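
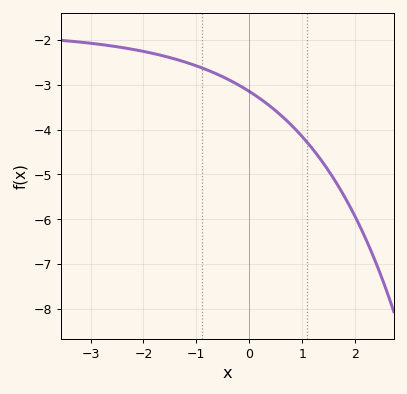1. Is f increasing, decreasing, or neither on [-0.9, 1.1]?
decreasing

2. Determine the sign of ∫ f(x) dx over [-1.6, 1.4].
negative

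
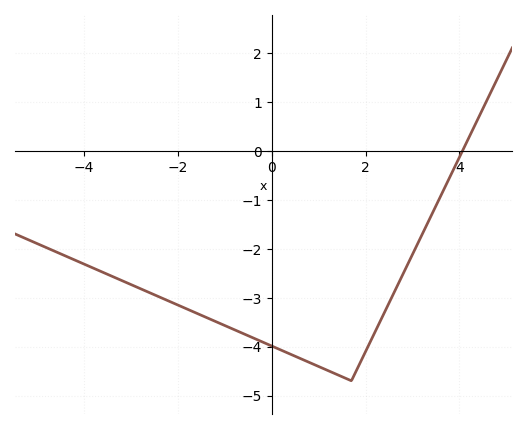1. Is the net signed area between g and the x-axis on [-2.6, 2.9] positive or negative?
negative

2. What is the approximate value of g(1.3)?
-4.5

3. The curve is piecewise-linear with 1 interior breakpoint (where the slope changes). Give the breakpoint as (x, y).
(1.7, -4.7)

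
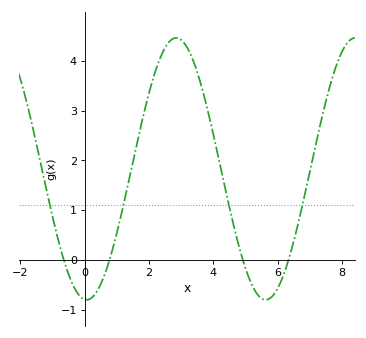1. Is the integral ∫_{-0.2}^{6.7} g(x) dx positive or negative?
positive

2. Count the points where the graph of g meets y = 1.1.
4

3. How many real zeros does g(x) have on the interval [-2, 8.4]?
4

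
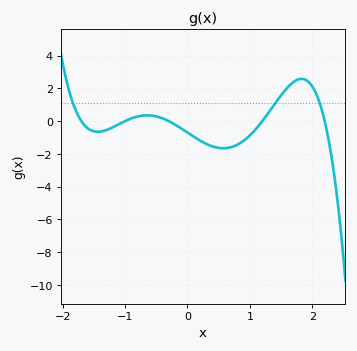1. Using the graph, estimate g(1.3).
0.6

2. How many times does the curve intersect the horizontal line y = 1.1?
3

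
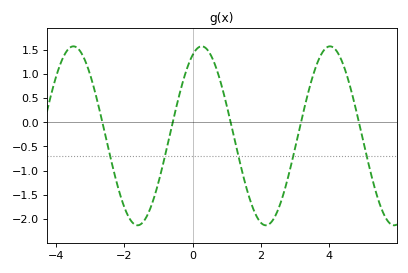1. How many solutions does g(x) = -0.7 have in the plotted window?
5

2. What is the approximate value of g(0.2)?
1.56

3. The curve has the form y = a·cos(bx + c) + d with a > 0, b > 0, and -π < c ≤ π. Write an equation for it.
y = 1.85cos(1.67x - 0.45) - 0.28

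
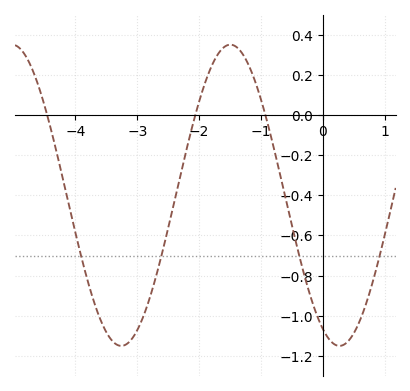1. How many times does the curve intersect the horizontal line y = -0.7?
4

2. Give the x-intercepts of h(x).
-4.46, -2.06, -0.928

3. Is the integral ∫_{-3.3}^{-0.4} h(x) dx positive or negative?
negative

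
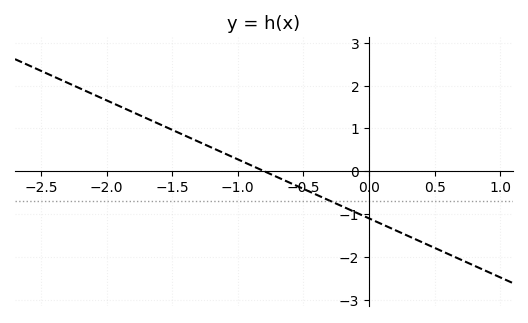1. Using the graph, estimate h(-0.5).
-0.414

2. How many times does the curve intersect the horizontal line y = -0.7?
1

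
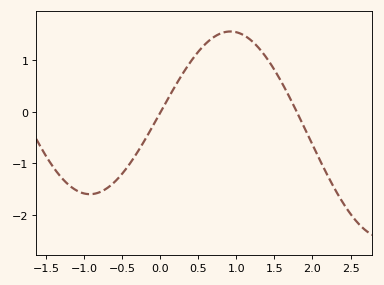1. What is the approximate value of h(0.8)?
1.5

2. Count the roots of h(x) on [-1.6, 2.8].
2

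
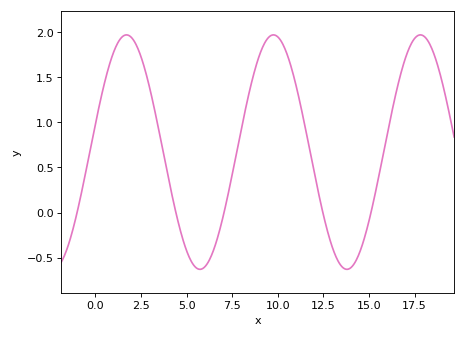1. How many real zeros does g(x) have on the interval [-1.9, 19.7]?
5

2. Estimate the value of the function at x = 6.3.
-0.5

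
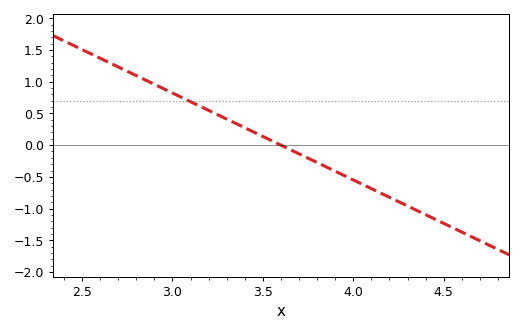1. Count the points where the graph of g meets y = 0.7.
1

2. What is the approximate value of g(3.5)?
0.137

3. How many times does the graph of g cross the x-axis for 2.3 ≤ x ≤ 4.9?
1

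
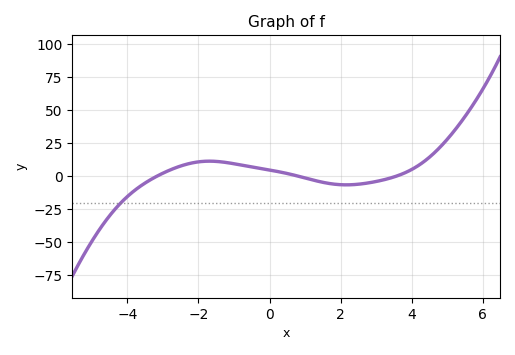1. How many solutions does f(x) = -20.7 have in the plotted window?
1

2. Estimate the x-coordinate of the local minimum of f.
2.2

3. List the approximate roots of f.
-3.2, 0.8, 3.6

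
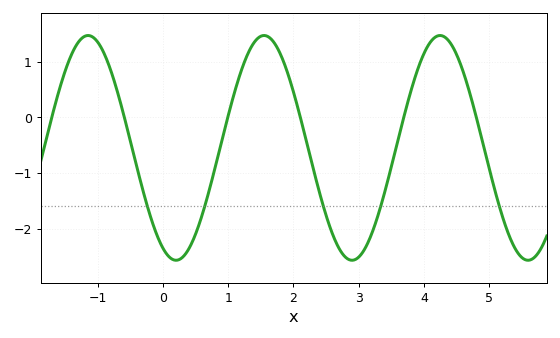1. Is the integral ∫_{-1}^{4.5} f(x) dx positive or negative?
negative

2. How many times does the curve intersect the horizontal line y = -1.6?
5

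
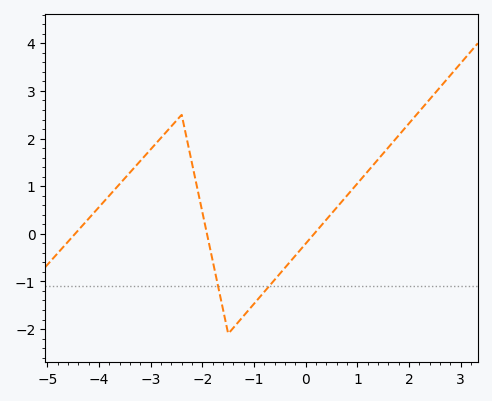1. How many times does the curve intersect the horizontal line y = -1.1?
2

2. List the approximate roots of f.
-4.46, -1.91, 0.163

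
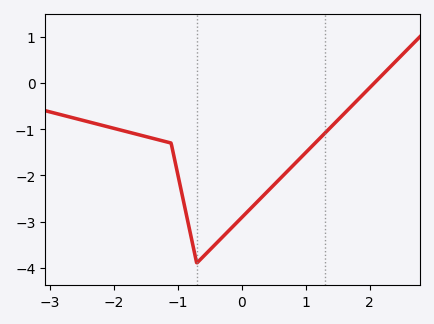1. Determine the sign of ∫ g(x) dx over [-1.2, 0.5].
negative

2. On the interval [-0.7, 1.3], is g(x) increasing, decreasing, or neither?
increasing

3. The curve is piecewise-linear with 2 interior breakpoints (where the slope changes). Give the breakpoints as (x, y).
(-1.1, -1.3); (-0.7, -3.9)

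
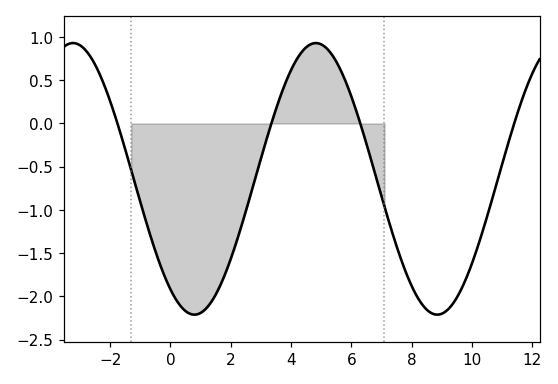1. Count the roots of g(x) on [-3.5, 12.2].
4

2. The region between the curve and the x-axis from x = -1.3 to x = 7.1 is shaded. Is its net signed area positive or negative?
negative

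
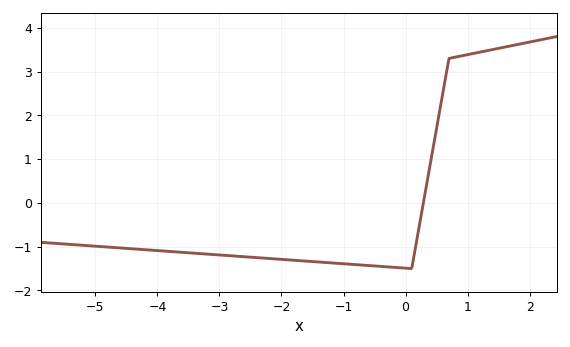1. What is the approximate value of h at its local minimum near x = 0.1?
-1.5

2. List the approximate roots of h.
0.287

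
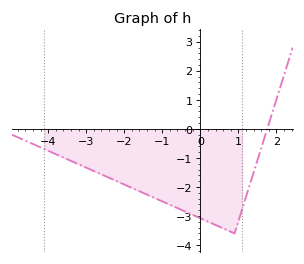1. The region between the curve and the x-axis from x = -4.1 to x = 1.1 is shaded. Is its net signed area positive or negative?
negative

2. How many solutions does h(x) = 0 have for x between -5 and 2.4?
1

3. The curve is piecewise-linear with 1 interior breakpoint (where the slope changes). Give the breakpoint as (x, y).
(0.9, -3.6)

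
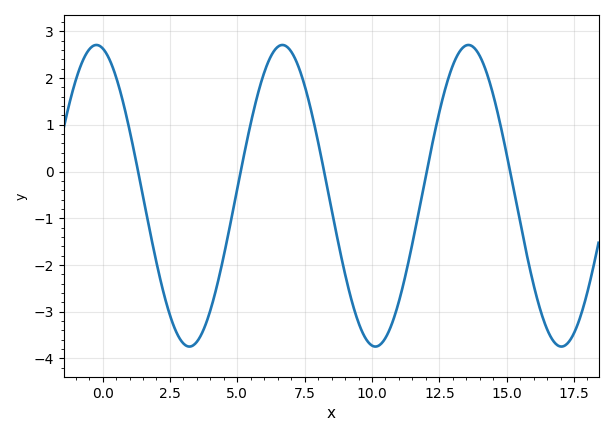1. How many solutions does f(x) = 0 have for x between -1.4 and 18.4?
5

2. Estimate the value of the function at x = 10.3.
-3.7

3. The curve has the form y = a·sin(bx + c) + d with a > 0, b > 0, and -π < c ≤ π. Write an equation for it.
y = 3.23sin(0.91x + 1.8) - 0.52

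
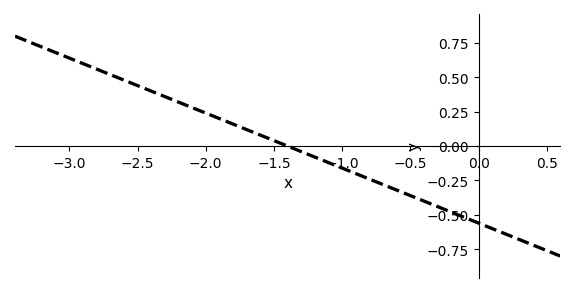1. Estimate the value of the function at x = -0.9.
-0.2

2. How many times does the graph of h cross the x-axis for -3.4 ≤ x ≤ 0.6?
1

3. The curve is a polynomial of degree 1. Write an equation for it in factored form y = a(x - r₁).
y = -0.4(x + 1.4)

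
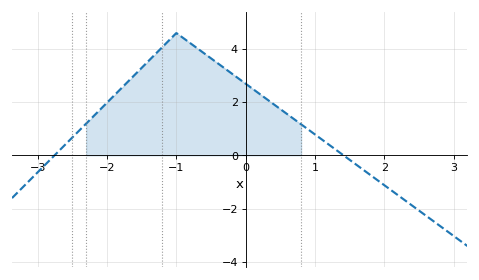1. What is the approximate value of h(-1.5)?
3.2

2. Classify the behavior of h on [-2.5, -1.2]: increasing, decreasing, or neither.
increasing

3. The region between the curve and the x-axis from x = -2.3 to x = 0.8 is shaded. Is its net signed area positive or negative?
positive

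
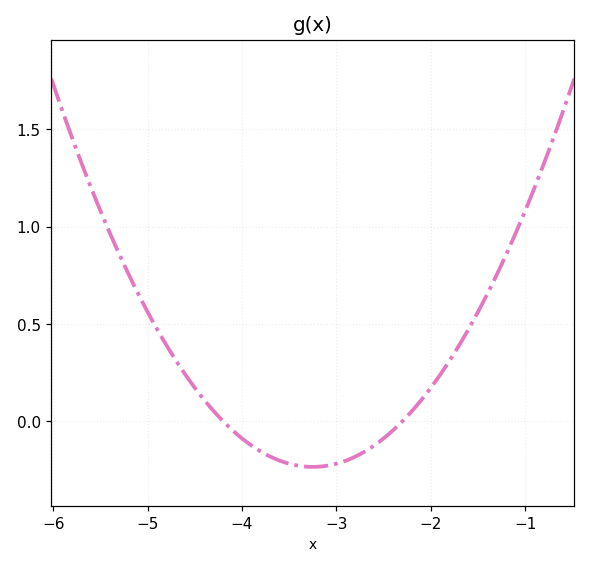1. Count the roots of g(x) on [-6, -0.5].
2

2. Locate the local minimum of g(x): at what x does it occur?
-3.25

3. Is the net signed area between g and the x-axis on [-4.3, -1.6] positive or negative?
negative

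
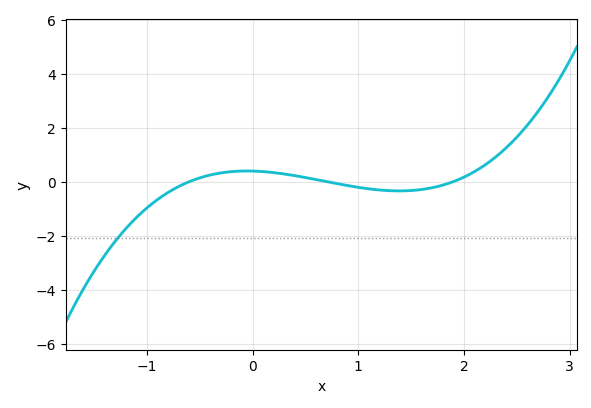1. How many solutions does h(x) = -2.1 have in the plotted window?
1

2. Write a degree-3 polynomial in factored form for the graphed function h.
y = 0.49(x + 0.6)(x - 0.7)(x - 1.9)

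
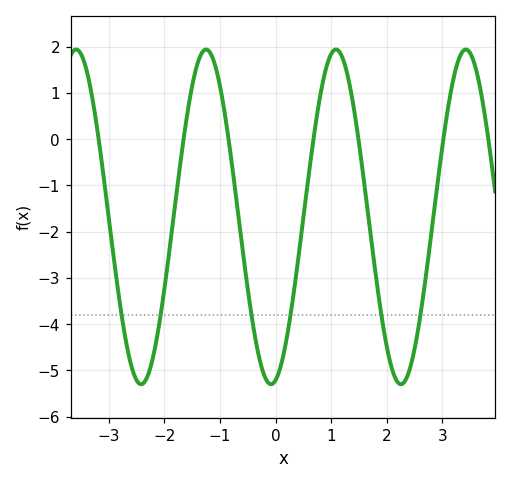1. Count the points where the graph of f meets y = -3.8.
6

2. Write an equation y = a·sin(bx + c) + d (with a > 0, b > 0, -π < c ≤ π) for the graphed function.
y = 3.62sin(2.7x - 1.4) - 1.68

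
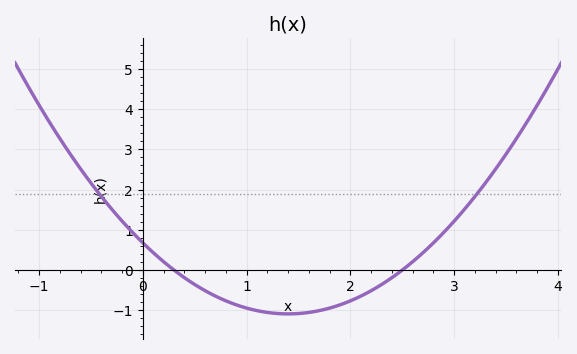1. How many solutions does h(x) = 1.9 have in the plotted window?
2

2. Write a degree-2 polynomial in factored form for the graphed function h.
y = 0.9(x - 0.3)(x - 2.5)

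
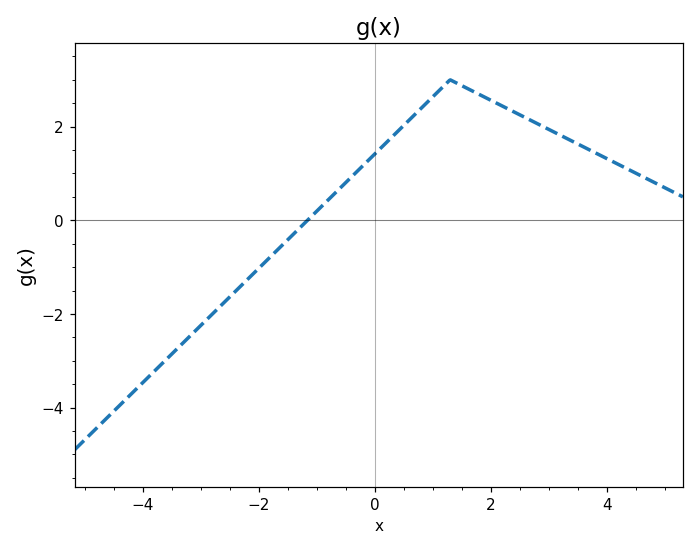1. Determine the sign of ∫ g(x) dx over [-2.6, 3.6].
positive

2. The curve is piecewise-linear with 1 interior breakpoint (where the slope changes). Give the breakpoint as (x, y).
(1.3, 3)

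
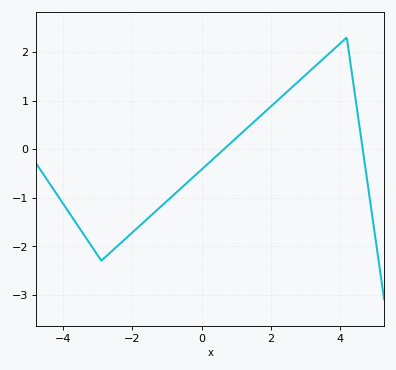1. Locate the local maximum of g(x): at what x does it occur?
4.2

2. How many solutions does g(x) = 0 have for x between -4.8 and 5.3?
2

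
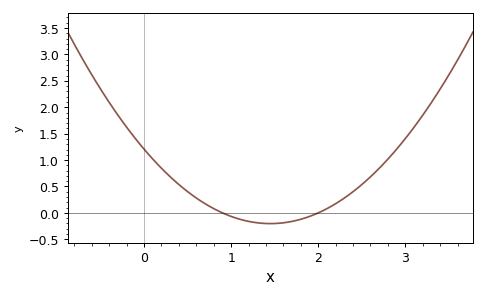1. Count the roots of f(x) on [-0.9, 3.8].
2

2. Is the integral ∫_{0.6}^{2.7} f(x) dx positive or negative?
positive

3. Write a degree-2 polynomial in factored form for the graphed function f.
y = 0.67(x - 0.9)(x - 2)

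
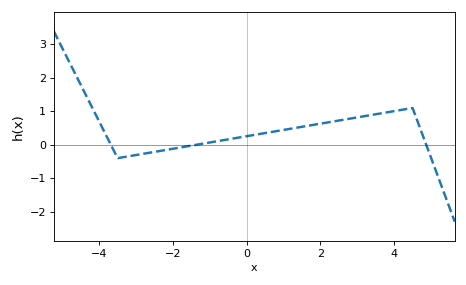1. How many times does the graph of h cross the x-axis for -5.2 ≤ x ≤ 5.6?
3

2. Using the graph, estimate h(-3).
-0.3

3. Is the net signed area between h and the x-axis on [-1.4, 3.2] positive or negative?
positive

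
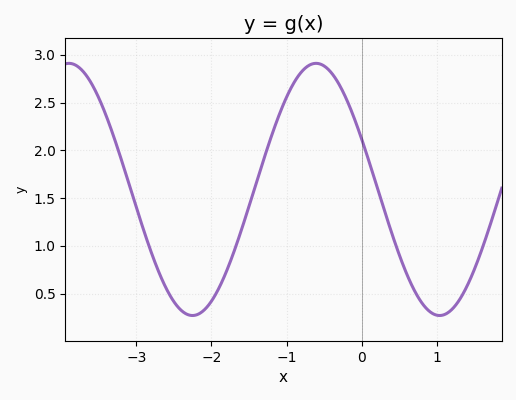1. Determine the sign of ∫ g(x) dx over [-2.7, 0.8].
positive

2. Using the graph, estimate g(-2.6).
0.55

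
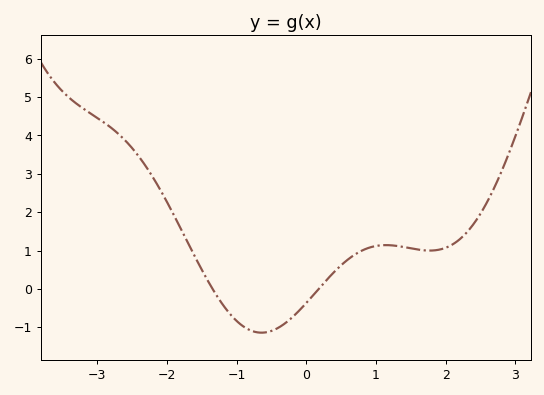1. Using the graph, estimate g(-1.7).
1.21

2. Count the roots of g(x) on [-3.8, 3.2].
2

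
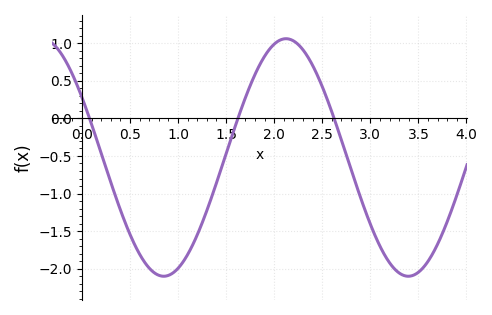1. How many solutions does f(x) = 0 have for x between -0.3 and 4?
3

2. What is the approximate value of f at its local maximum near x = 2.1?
1.06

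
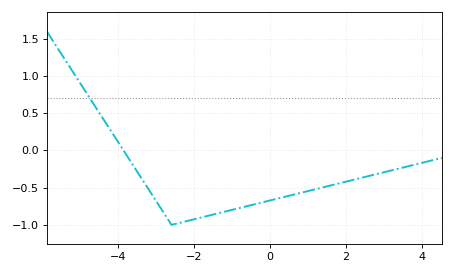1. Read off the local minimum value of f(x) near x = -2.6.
-1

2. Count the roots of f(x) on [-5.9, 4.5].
1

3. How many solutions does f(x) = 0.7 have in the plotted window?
1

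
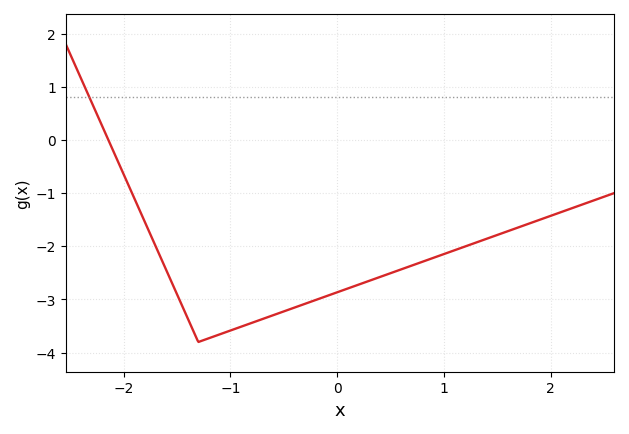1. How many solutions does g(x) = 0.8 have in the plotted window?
1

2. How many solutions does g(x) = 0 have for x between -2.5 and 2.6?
1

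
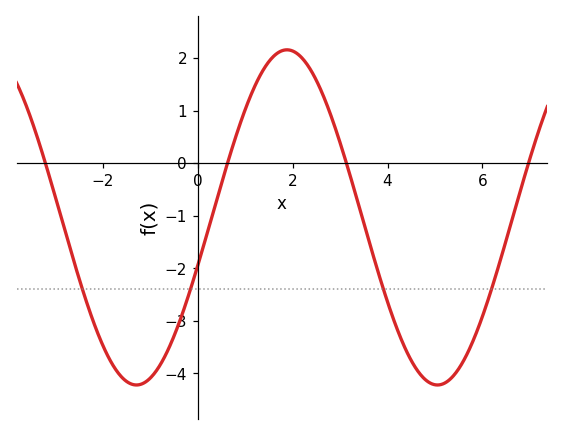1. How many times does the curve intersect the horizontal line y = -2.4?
4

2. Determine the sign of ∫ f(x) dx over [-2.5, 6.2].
negative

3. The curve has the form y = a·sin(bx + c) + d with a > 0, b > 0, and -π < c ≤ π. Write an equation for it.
y = 3.19sin(0.99x - 0.29) - 1.03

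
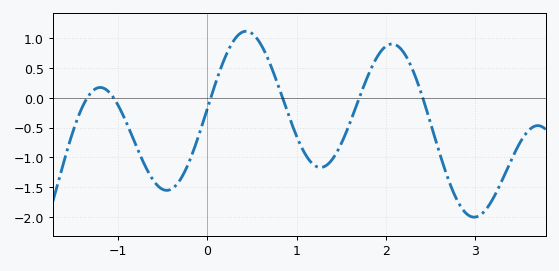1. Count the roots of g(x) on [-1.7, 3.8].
6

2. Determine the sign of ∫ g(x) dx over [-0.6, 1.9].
negative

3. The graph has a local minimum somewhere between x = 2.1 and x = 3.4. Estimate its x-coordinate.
3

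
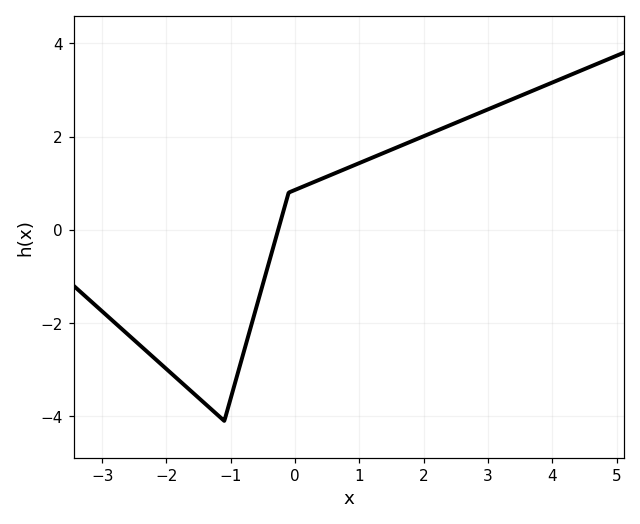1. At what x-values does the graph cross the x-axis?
-0.2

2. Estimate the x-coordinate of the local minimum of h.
-1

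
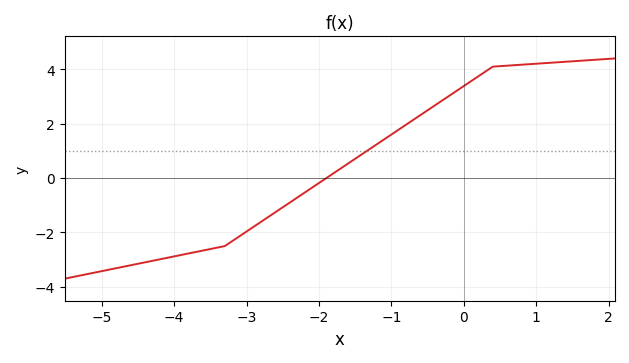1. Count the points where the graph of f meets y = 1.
1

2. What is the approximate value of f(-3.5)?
-2.6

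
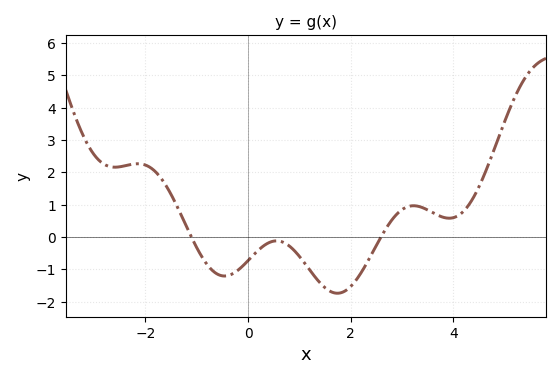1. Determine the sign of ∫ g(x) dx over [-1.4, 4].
negative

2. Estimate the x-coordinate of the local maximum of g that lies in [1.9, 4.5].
3.2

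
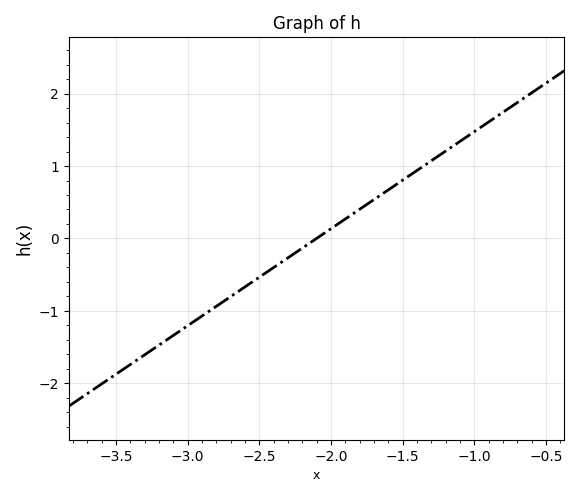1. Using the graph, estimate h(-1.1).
1.34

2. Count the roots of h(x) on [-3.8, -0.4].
1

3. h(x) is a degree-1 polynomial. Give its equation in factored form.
y = 1.34(x + 2.1)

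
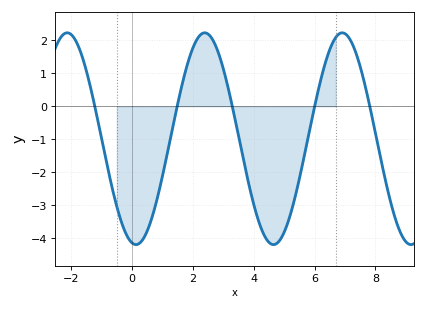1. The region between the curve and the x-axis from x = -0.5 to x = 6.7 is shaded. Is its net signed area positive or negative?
negative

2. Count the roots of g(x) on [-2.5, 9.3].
5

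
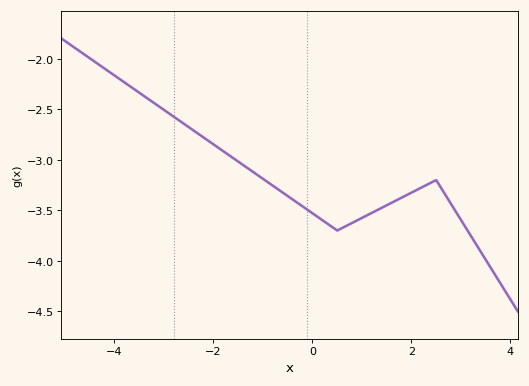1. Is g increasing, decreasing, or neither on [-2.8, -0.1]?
decreasing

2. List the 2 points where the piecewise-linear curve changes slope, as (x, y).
(0.5, -3.7); (2.5, -3.2)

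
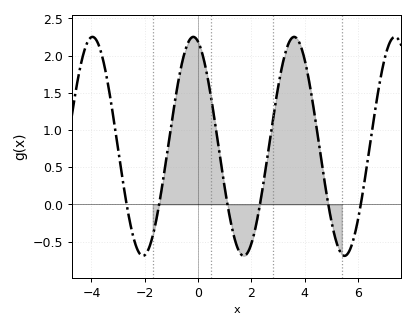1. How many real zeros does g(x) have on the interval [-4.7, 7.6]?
6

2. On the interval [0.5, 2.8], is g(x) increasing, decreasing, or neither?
neither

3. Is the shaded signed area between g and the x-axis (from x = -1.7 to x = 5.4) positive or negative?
positive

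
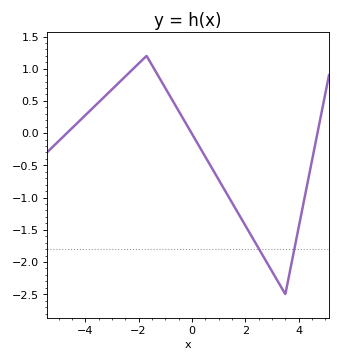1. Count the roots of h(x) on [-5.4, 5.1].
3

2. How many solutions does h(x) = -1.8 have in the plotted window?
2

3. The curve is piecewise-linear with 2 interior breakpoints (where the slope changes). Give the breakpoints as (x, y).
(-1.7, 1.2); (3.5, -2.5)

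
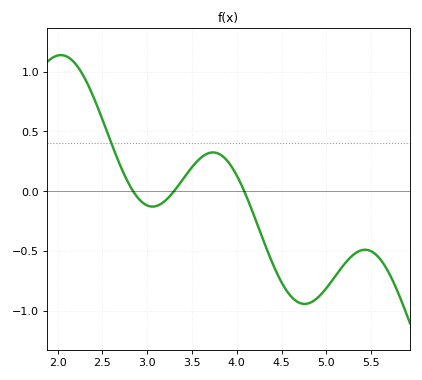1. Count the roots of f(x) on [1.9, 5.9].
3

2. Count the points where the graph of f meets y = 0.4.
1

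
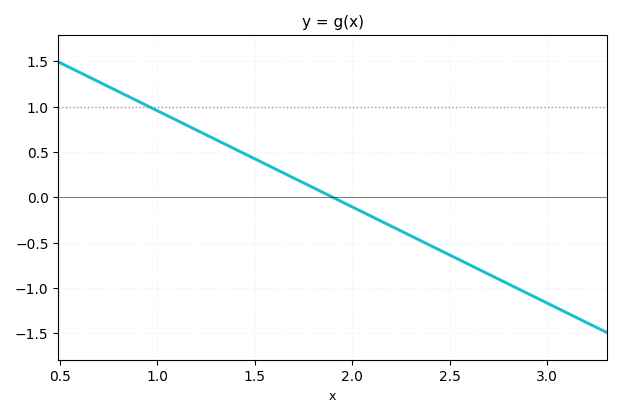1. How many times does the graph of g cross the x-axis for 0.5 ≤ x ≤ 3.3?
1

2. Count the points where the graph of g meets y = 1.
1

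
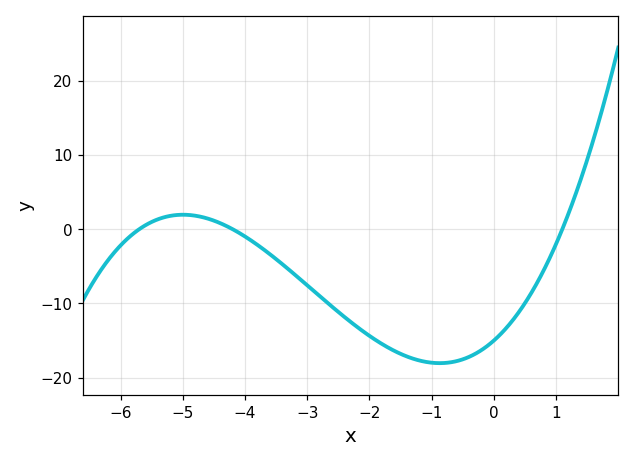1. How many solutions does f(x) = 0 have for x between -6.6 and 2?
3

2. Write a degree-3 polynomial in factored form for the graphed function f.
y = 0.57(x + 5.7)(x + 4.2)(x - 1.1)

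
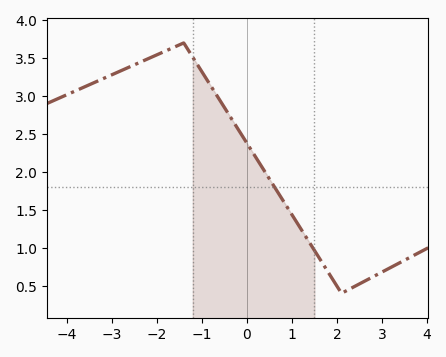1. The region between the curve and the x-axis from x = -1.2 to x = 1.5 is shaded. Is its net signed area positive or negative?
positive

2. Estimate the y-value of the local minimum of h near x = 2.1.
0.4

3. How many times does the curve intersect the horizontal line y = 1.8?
1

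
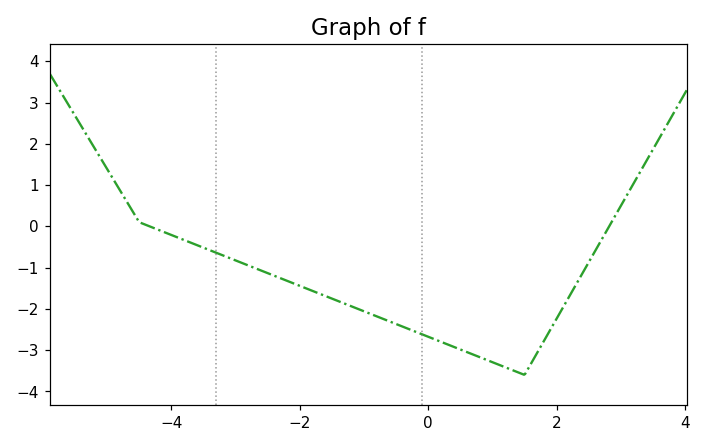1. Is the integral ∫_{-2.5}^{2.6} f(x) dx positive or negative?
negative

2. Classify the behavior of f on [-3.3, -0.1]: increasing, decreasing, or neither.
decreasing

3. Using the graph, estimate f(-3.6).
-0.455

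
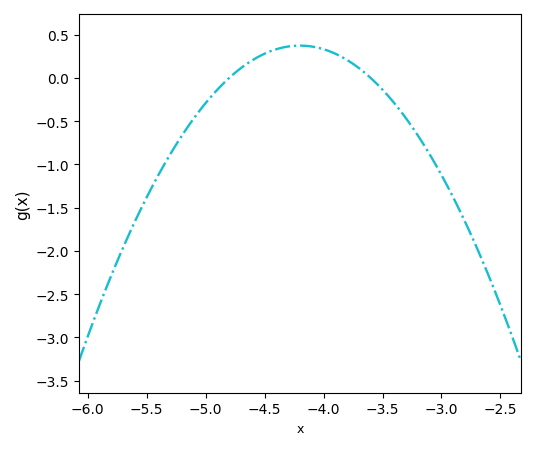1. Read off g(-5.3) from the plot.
-0.9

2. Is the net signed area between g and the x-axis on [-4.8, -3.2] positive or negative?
positive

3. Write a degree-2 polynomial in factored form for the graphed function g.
y = -1.04(x + 4.8)(x + 3.6)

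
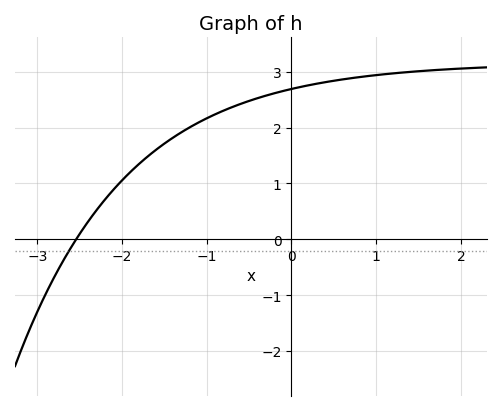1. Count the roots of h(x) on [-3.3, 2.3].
1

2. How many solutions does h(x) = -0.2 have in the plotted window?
1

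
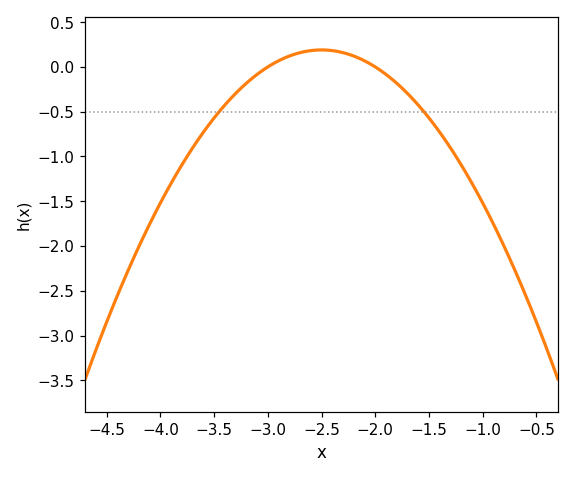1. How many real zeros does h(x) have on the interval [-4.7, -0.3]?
2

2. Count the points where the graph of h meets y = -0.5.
2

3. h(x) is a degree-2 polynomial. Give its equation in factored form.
y = -0.76(x + 3)(x + 2)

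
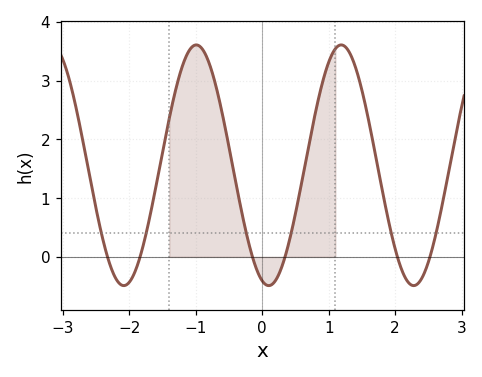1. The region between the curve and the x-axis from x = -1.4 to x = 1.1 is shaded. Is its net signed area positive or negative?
positive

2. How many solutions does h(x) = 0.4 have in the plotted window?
6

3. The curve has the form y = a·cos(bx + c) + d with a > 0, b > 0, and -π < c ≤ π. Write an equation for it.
y = 2.05cos(2.9x + 2.9) + 1.56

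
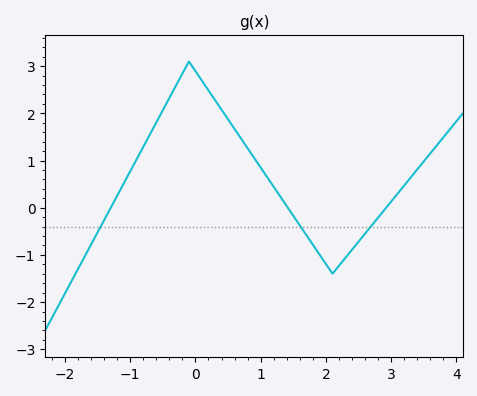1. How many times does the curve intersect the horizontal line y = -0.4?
3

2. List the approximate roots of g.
-1.3, 1.42, 2.92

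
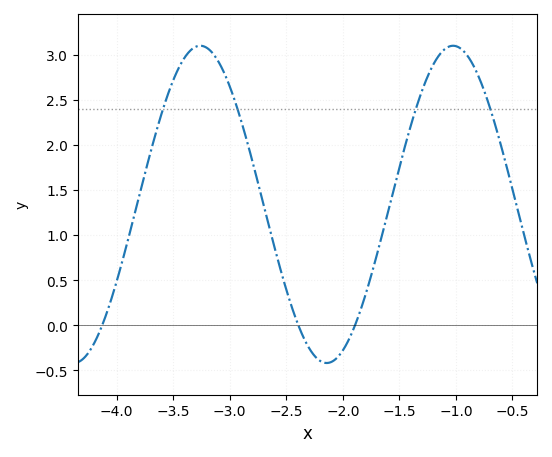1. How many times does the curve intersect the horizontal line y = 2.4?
4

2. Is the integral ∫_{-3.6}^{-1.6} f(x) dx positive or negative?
positive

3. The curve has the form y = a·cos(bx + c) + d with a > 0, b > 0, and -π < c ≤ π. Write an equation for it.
y = 1.76cos(2.8x + 2.9) + 1.34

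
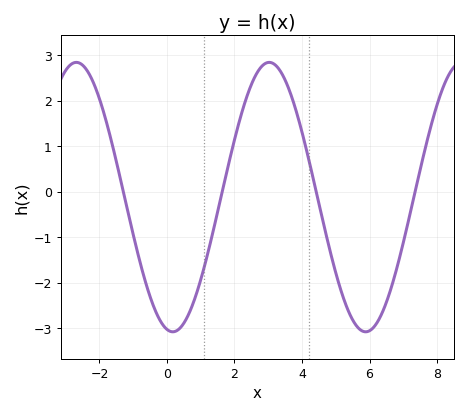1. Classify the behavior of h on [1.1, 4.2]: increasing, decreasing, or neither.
neither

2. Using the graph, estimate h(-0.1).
-2.9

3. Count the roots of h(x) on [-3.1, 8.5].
4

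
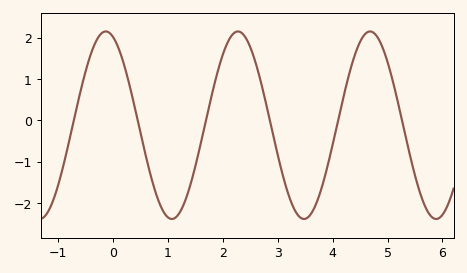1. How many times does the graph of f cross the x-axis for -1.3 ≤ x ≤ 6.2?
6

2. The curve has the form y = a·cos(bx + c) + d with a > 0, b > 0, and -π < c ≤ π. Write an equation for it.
y = 2.27cos(2.61x + 0.35) - 0.12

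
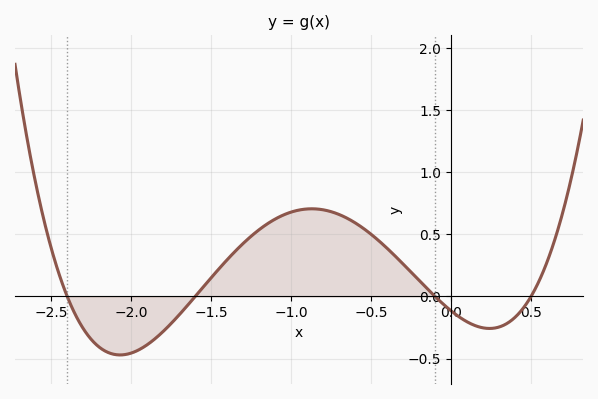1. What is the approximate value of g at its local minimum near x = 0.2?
-0.258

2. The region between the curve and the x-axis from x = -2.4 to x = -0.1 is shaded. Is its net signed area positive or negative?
positive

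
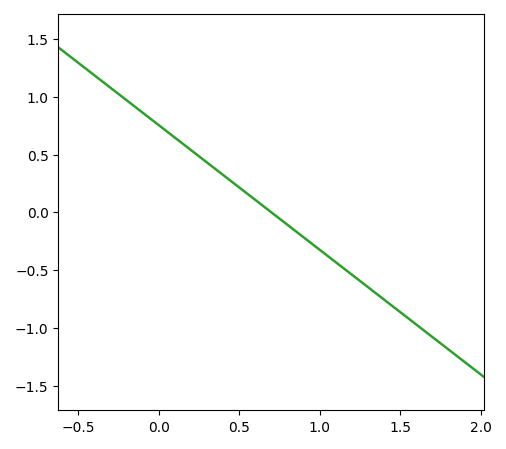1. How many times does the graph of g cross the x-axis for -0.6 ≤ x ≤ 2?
1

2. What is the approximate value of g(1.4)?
-0.75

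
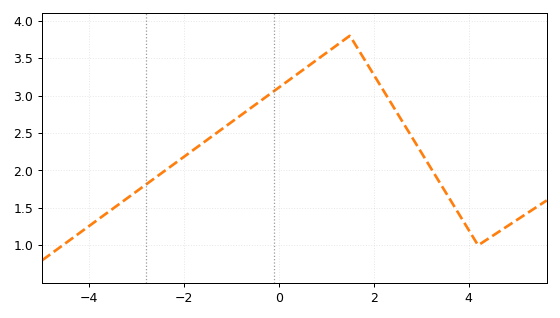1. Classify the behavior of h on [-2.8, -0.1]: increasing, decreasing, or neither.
increasing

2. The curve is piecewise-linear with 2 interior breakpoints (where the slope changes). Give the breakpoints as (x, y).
(1.5, 3.8); (4.2, 1)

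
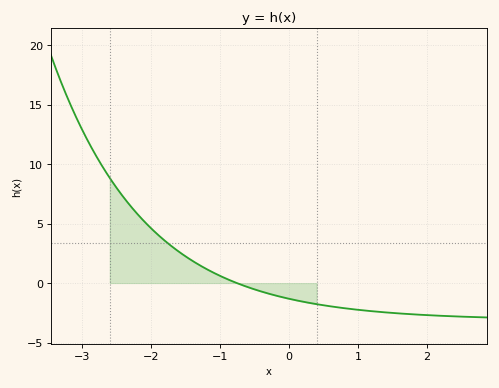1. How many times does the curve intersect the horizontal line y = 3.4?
1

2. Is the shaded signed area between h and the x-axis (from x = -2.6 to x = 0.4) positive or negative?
positive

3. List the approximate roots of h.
-0.8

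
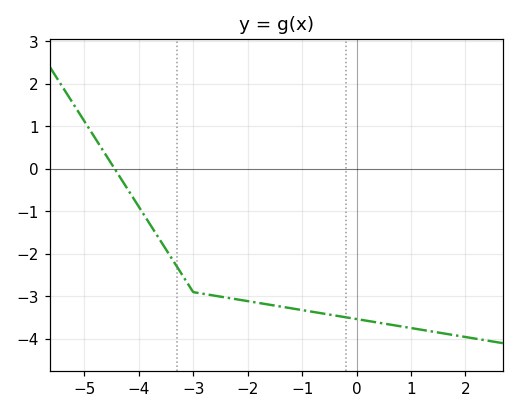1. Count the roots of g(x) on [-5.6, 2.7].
1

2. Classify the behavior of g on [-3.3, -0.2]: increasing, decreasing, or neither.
decreasing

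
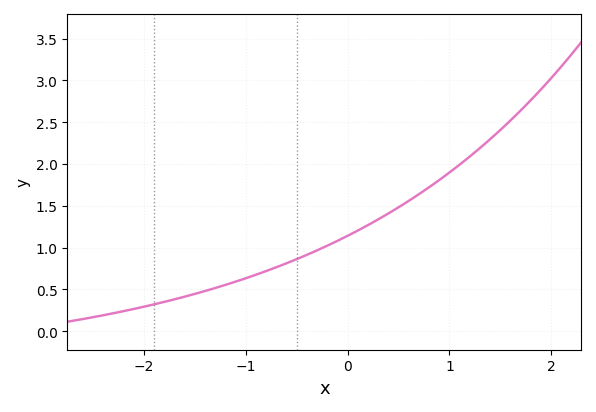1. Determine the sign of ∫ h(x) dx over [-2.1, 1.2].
positive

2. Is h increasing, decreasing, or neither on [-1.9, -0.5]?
increasing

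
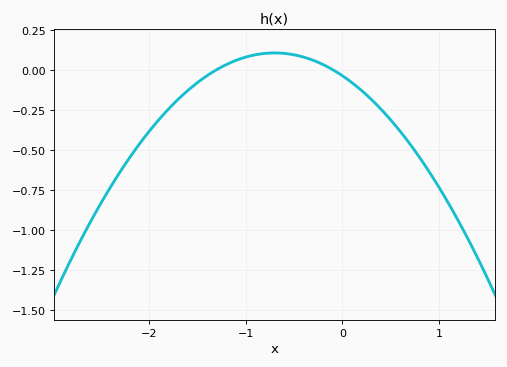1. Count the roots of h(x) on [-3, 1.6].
2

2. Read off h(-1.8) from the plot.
-0.24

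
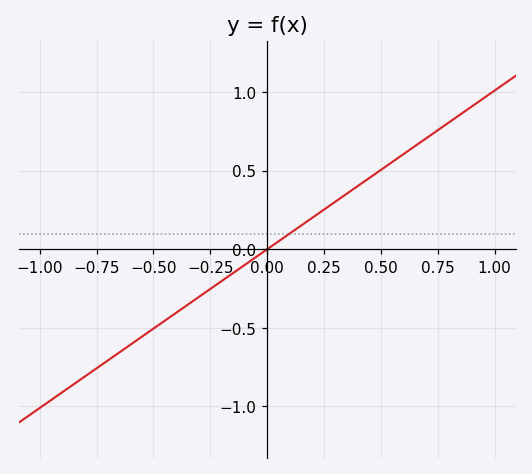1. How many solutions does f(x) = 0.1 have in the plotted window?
1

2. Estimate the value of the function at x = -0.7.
-0.707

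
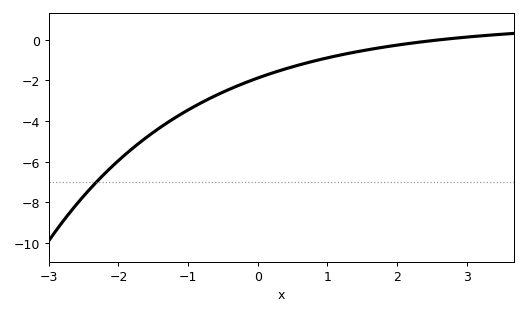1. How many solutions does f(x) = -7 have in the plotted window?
1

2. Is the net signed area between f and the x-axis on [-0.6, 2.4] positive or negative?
negative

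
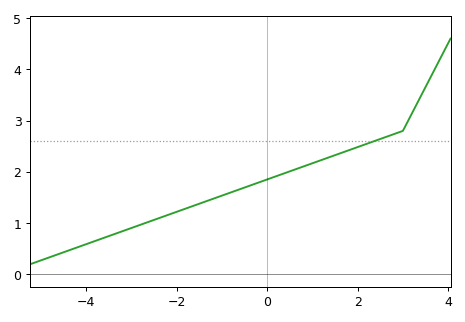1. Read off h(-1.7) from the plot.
1.32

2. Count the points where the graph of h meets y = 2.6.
1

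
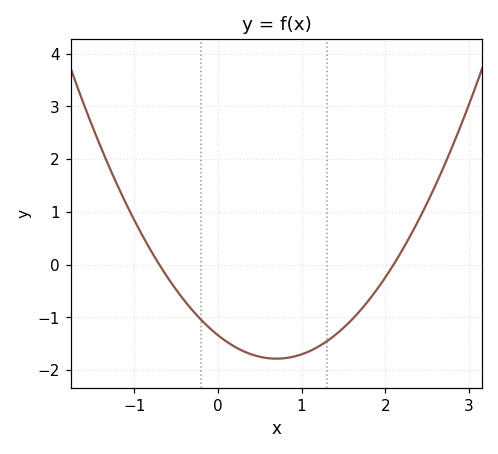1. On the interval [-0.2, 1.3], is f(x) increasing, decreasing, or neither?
neither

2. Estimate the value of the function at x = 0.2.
-1.6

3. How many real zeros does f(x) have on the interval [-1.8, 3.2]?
2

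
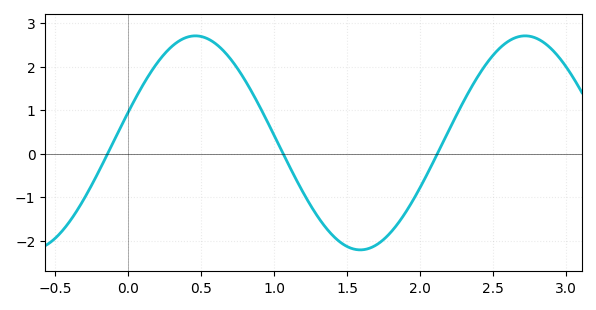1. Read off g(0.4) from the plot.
2.67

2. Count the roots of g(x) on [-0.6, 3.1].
3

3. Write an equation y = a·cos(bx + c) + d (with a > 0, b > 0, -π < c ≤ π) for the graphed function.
y = 2.46cos(2.78x - 1.28) + 0.25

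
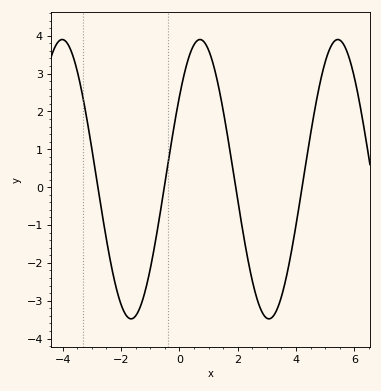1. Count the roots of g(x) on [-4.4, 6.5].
4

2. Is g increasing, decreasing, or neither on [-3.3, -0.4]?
neither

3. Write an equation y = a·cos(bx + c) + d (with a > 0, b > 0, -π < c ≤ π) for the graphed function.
y = 3.69cos(1.33x - 0.94) + 0.21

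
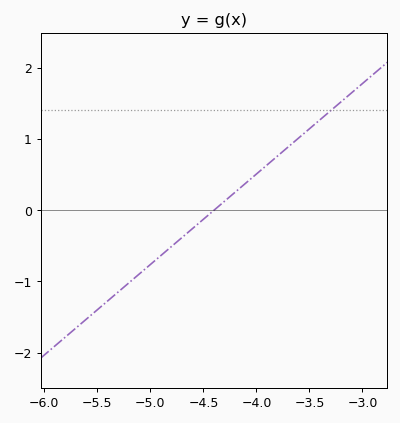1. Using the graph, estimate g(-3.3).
1.4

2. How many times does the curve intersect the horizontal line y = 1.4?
1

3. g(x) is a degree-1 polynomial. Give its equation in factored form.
y = 1.27(x + 4.4)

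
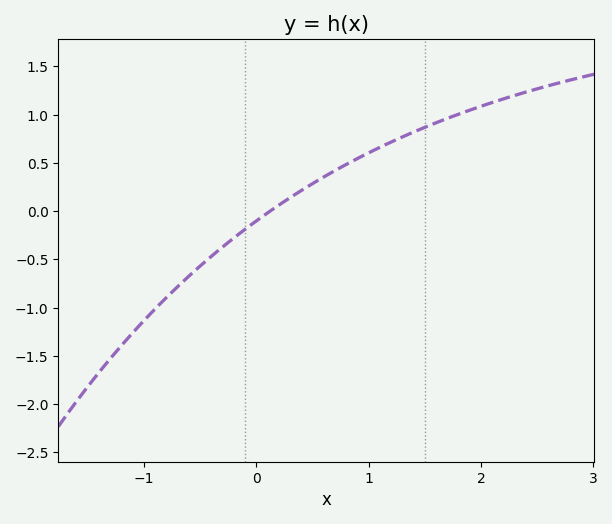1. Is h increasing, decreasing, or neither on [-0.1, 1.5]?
increasing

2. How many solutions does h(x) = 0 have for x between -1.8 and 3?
1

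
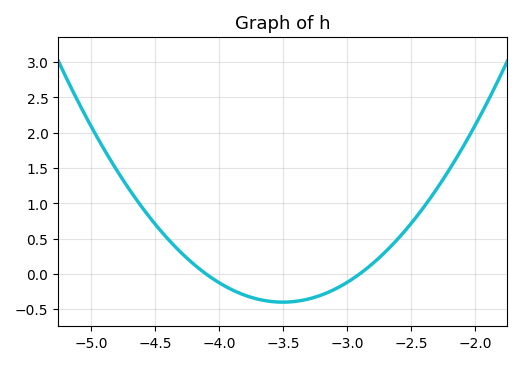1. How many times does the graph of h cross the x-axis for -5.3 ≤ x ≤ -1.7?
2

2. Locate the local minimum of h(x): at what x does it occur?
-3.5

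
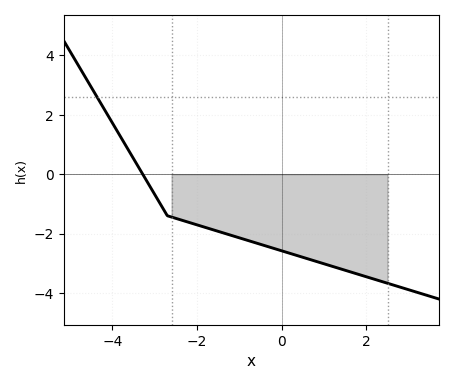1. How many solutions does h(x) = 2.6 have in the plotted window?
1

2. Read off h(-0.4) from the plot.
-2.41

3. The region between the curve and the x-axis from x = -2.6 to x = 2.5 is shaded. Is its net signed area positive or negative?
negative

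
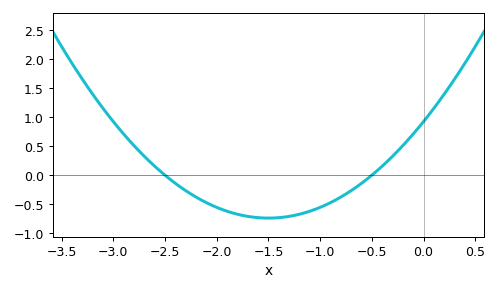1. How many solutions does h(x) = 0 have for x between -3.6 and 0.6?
2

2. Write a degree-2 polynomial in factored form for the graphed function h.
y = 0.74(x + 2.5)(x + 0.5)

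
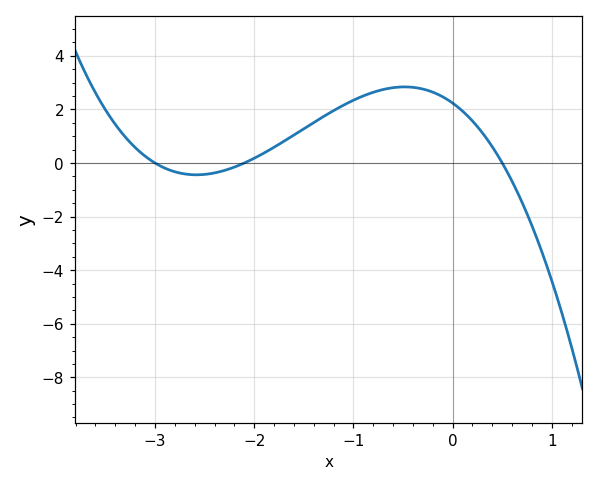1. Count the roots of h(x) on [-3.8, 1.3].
3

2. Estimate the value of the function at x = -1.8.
0.588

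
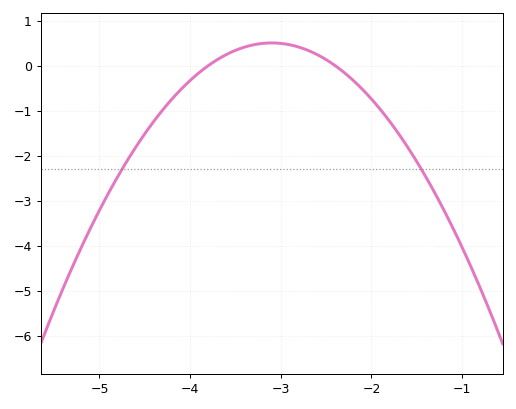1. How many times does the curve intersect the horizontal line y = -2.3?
2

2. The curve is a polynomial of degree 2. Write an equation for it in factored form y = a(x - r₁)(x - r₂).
y = -1.03(x + 3.8)(x + 2.4)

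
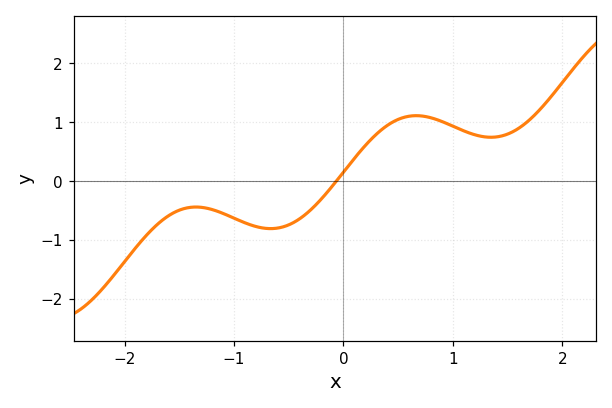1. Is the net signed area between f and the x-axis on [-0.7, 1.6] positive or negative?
positive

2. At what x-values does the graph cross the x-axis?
-0.066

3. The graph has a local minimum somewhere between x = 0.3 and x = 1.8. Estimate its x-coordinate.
1.35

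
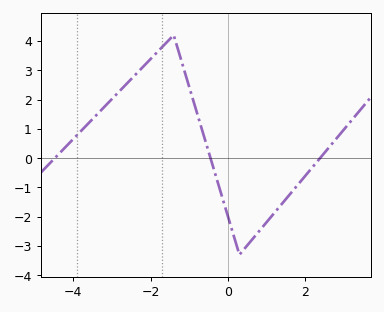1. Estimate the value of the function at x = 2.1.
-0.457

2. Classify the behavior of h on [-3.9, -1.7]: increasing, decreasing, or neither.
increasing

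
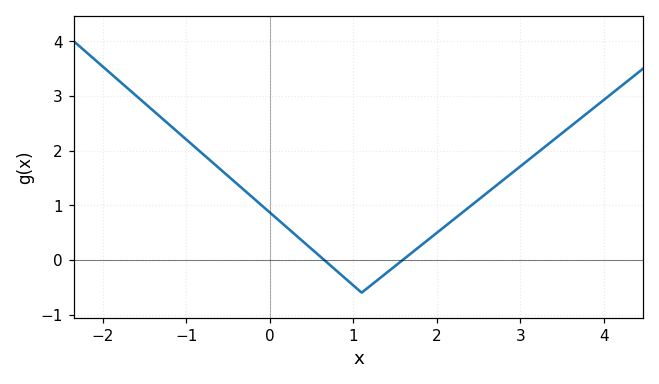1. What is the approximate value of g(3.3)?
2.1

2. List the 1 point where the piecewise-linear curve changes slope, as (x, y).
(1.1, -0.6)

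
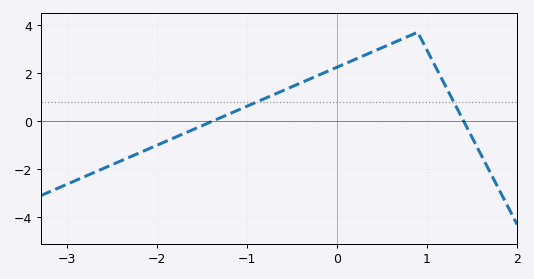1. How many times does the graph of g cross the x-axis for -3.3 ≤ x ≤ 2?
2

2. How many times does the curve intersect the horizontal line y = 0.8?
2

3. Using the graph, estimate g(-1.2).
0.2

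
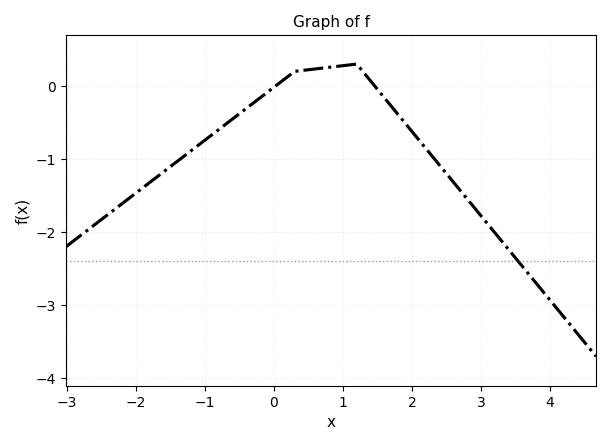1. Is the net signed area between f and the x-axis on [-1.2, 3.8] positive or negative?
negative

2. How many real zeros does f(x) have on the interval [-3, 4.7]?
2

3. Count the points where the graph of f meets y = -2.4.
1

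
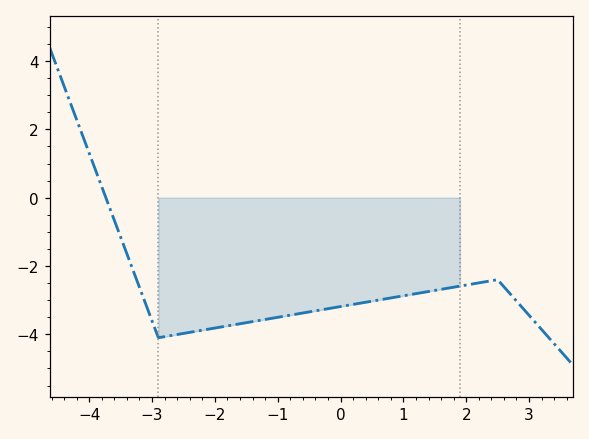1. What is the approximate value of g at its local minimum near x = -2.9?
-4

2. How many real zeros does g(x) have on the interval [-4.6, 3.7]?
1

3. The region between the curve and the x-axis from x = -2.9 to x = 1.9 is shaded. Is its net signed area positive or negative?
negative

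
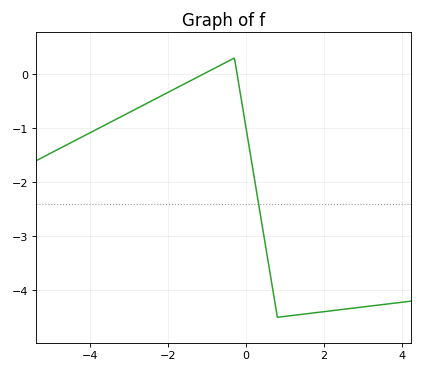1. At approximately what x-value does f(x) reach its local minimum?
0.804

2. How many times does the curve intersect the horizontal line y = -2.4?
1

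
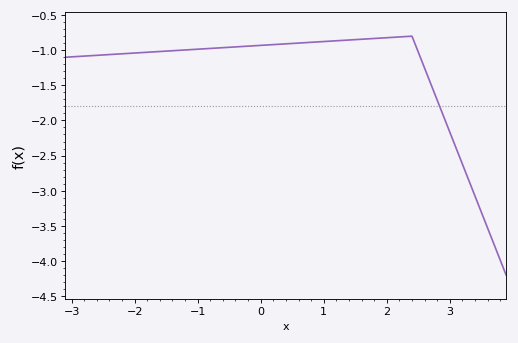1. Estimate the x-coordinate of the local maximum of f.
2.4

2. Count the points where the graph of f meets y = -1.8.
1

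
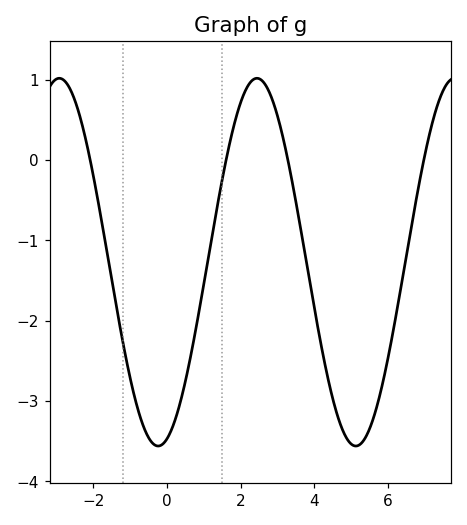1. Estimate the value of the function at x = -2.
-0.2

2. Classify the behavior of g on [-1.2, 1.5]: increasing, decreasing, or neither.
neither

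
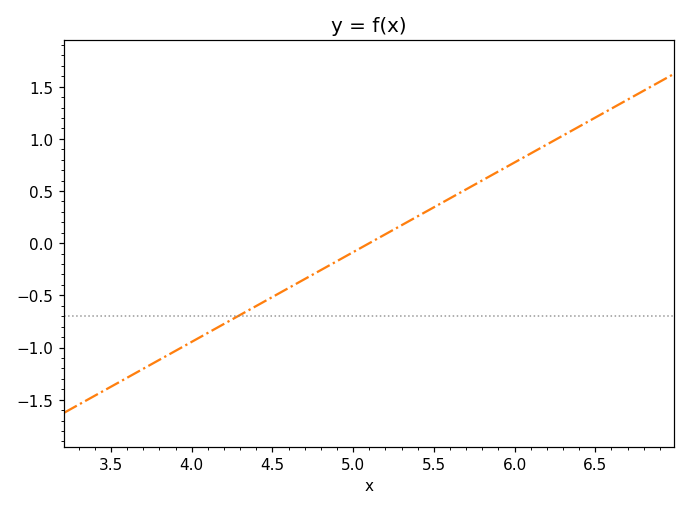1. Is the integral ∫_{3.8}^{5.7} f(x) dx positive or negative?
negative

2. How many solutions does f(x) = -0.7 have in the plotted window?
1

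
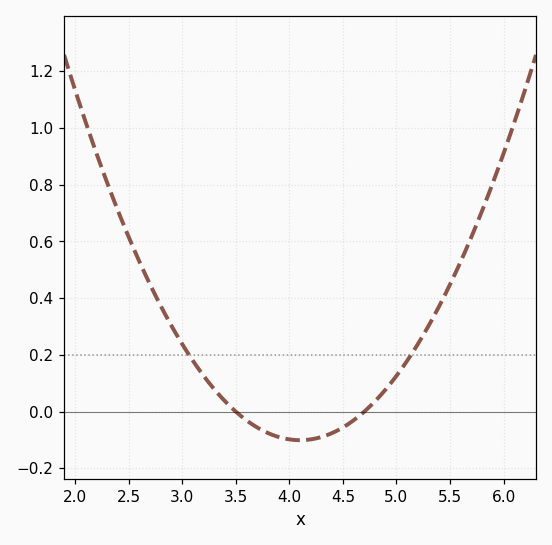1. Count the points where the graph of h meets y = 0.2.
2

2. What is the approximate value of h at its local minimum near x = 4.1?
-0.1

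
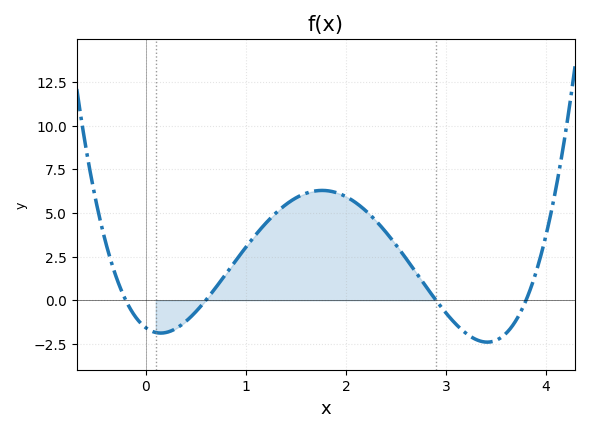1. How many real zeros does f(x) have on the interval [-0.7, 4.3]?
4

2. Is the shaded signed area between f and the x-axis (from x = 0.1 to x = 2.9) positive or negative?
positive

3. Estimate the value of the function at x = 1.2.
4.42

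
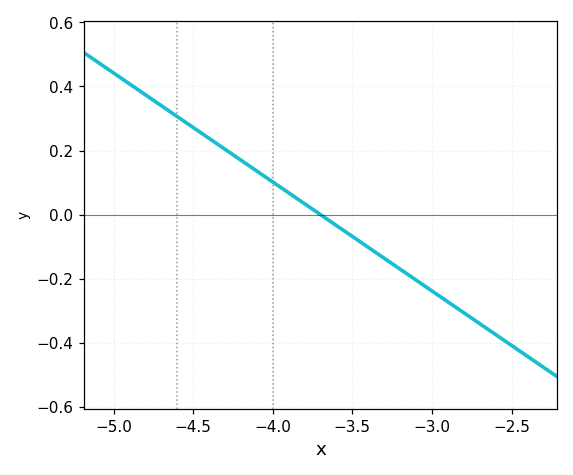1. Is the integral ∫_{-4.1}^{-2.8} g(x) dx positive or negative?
negative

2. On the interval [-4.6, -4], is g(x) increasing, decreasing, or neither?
decreasing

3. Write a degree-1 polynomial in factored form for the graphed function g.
y = -0.34(x + 3.7)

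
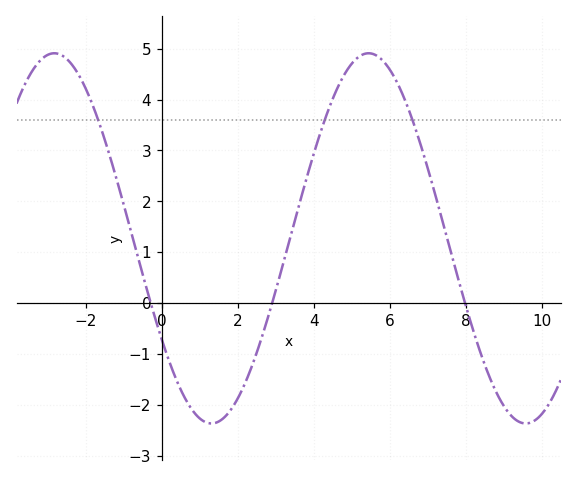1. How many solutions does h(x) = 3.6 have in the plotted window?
3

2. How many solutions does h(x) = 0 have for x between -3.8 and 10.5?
3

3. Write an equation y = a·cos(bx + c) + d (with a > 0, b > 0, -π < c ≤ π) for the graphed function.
y = 3.64cos(0.76x + 2.2) + 1.27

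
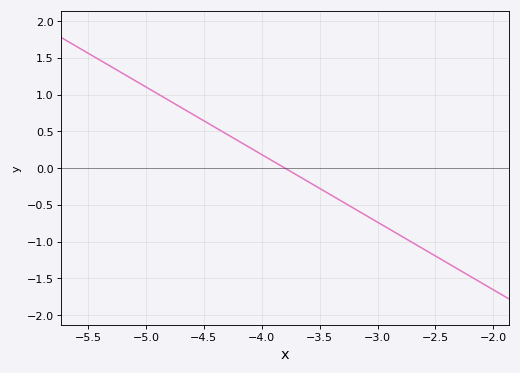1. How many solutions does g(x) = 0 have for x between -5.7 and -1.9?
1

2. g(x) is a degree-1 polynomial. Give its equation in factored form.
y = -0.92(x + 3.8)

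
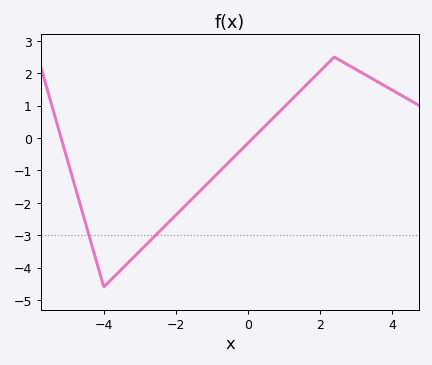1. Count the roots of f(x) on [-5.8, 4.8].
2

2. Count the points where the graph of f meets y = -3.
2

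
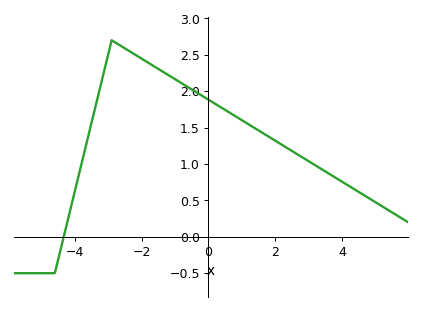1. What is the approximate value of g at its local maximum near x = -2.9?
2.7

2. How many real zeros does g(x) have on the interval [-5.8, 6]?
1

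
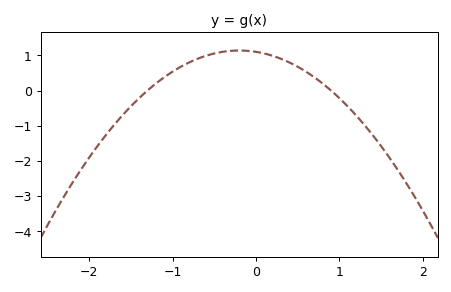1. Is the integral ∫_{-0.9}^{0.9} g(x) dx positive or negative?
positive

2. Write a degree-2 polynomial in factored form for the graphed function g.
y = -0.94(x + 1.3)(x - 0.9)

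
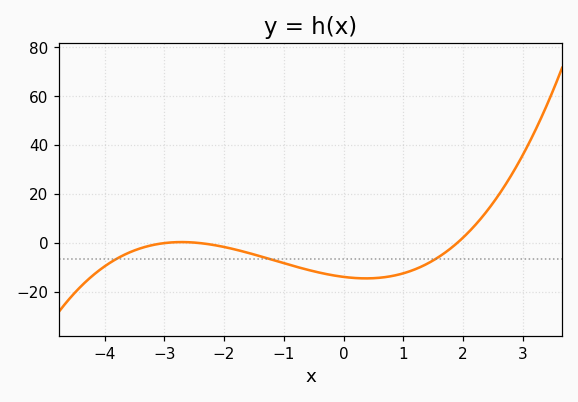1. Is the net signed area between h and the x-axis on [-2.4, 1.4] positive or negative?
negative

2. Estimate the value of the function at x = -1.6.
-4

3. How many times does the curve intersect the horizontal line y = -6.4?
3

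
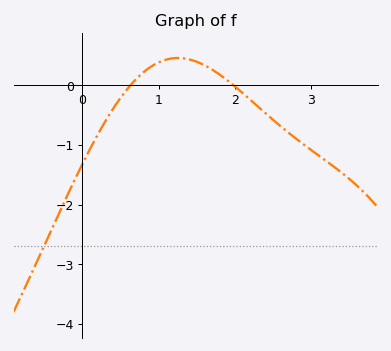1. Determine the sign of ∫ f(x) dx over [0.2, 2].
positive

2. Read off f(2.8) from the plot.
-0.9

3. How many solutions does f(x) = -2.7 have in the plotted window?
1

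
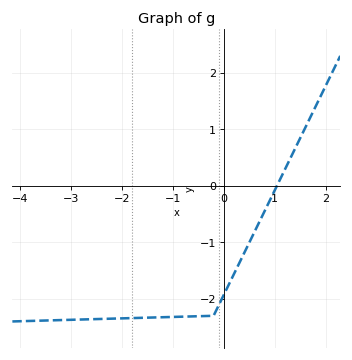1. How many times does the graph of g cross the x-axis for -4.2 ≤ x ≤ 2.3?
1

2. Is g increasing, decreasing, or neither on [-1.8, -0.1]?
increasing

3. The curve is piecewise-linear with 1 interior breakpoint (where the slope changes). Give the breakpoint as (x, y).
(-0.2, -2.3)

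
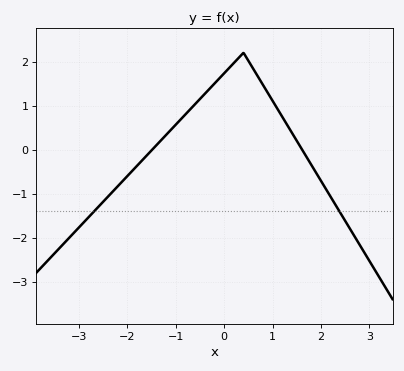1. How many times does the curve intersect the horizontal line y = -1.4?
2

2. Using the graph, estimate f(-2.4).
-1.07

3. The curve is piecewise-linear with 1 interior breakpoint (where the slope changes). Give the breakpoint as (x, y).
(0.4, 2.2)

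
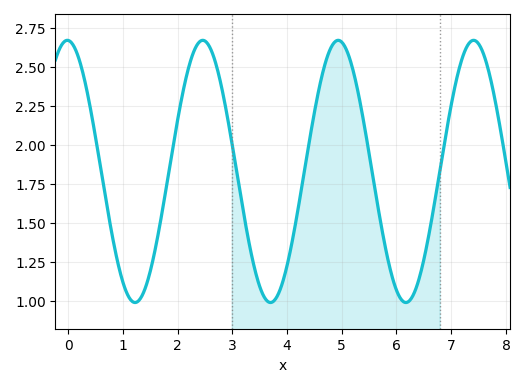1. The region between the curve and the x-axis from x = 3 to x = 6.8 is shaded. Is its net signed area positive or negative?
positive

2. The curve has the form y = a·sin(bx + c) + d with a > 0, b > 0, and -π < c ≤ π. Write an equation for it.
y = 0.84sin(2.54x + 1.6) + 1.83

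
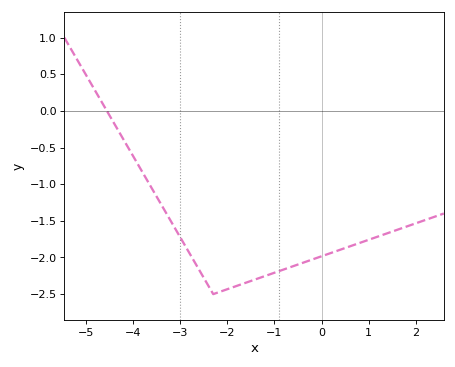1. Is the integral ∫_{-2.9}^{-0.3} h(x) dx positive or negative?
negative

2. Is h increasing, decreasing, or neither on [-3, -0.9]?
neither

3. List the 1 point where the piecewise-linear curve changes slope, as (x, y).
(-2.3, -2.5)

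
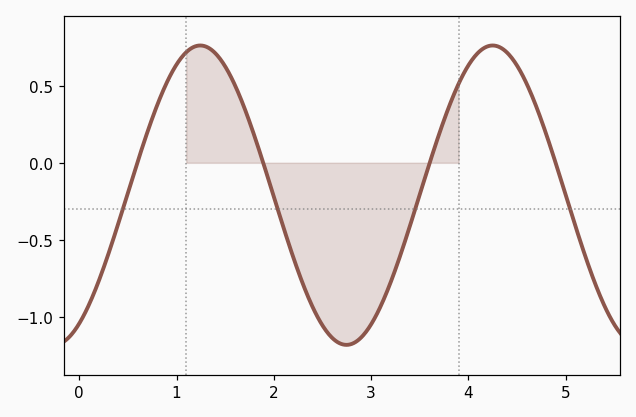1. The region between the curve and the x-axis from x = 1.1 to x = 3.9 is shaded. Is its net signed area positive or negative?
negative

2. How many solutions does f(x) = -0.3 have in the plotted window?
4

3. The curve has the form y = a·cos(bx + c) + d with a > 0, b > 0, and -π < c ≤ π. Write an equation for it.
y = 0.97cos(2.09x - 2.6) - 0.21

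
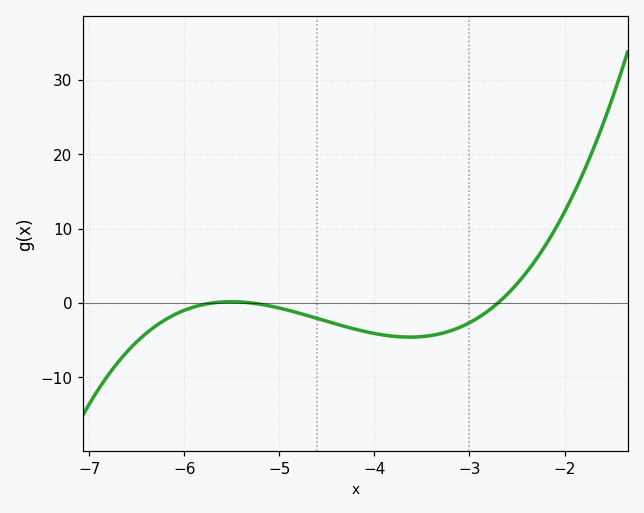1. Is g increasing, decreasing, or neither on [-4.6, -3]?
neither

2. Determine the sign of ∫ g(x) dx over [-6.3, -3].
negative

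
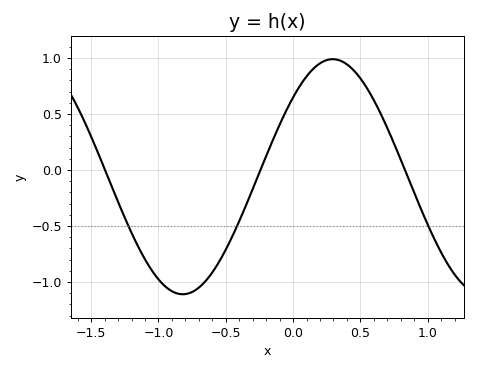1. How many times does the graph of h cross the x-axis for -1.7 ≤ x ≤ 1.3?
3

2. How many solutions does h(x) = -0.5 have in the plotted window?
3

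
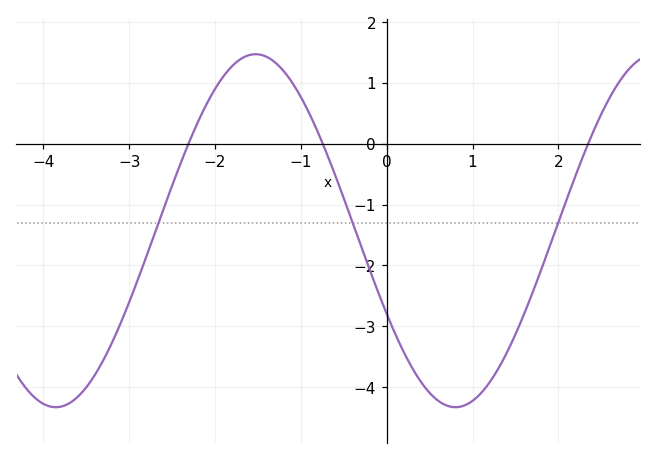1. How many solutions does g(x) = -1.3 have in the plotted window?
3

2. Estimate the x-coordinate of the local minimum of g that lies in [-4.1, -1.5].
-3.9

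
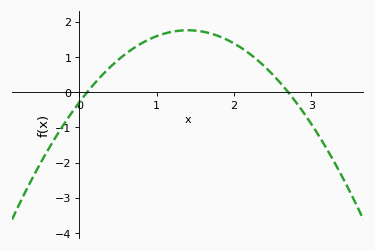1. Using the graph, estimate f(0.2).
0.26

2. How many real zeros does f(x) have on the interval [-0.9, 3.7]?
2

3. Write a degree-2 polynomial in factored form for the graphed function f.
y = -1.04(x - 0.1)(x - 2.7)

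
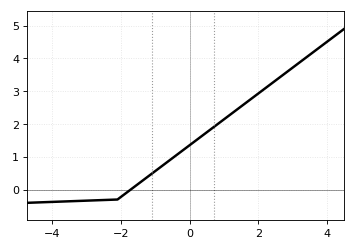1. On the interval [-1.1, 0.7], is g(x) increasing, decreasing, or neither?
increasing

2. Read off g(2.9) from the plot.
3.64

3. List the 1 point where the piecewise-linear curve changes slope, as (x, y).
(-2.1, -0.3)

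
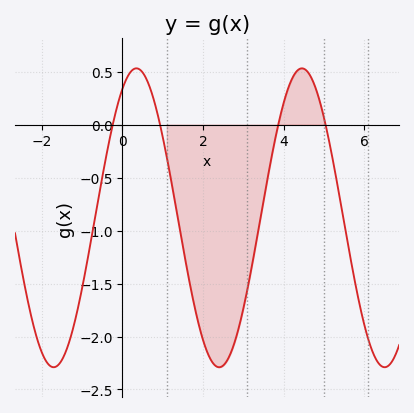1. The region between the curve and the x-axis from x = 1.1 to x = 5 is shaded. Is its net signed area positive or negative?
negative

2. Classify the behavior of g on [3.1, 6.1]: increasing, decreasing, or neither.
neither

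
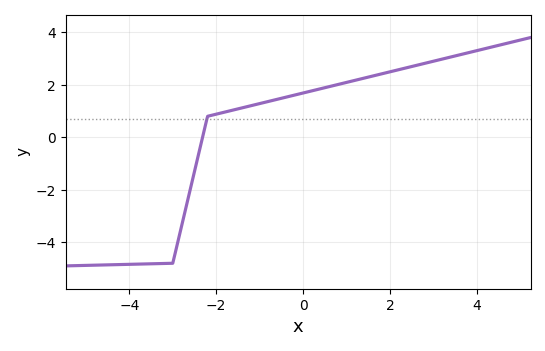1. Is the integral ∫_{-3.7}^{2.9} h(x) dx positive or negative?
positive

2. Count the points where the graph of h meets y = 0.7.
1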